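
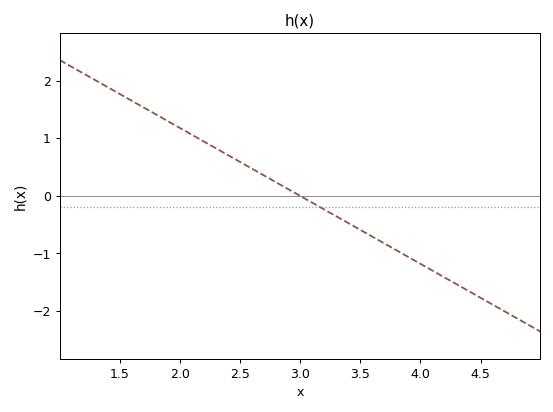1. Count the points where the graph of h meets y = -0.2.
1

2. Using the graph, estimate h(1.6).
1.65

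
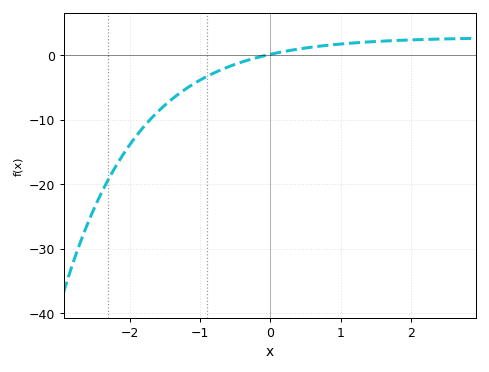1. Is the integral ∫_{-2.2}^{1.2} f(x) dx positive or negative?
negative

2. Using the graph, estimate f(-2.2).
-17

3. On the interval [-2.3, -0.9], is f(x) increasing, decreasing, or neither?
increasing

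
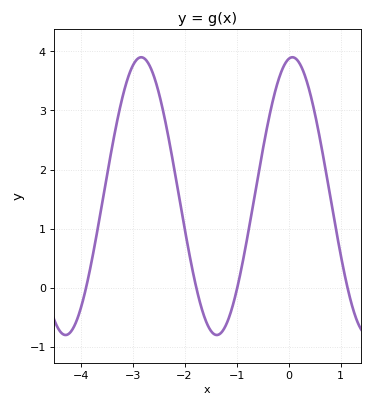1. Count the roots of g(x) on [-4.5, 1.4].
4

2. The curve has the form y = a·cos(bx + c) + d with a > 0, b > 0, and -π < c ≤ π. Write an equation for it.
y = 2.35cos(2.2x - 0.16) + 1.55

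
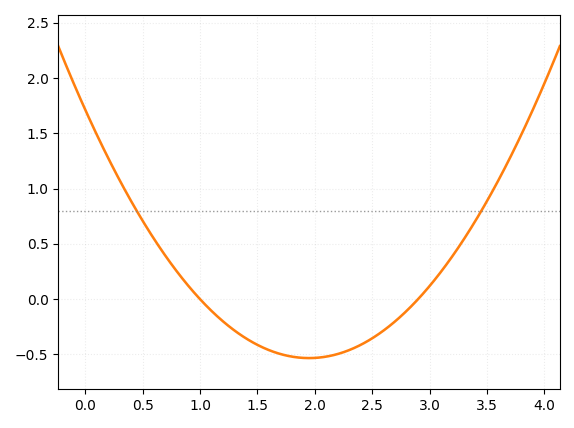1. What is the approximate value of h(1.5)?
-0.413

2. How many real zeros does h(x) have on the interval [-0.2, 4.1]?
2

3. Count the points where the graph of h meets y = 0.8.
2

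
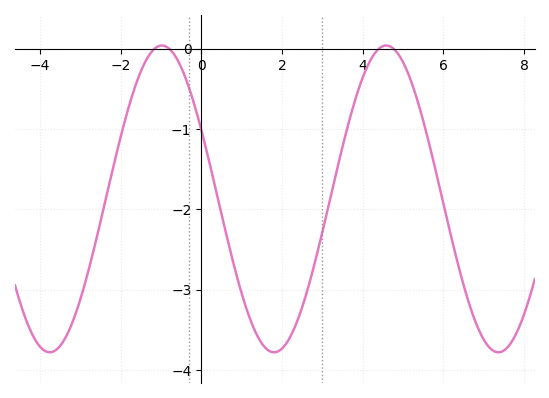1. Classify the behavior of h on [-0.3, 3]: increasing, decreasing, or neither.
neither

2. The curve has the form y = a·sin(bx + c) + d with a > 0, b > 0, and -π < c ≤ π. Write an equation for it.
y = 1.91sin(1.13x + 2.67) - 1.87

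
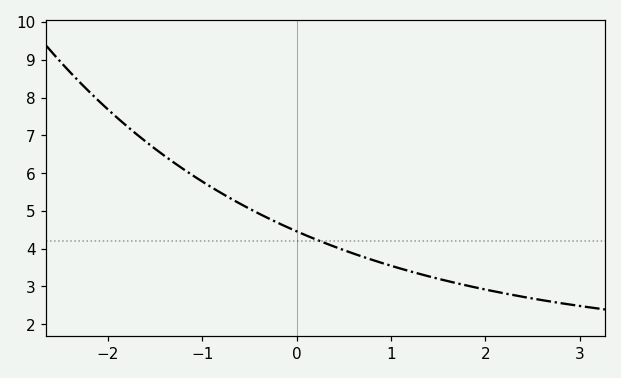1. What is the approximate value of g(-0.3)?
4.81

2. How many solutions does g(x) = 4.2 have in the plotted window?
1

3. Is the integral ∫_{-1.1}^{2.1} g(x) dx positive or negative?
positive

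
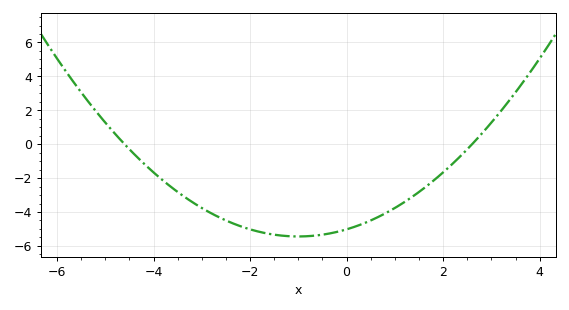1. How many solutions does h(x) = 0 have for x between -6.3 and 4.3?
2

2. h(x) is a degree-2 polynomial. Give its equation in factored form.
y = 0.42(x + 4.6)(x - 2.6)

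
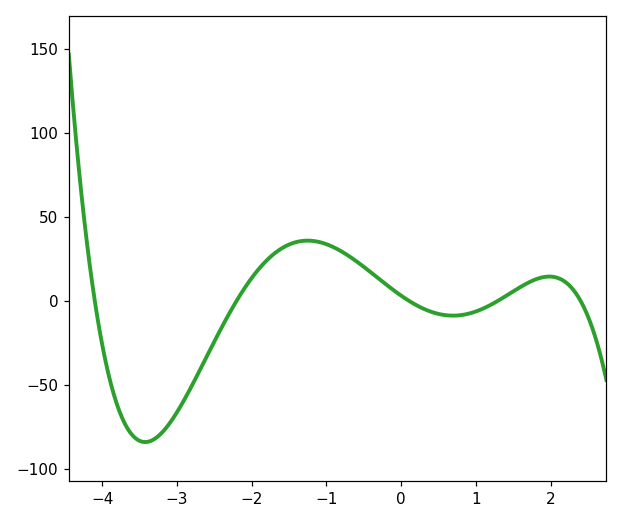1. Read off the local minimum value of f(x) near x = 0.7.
-8.95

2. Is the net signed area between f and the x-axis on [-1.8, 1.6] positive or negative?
positive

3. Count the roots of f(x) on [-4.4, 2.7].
5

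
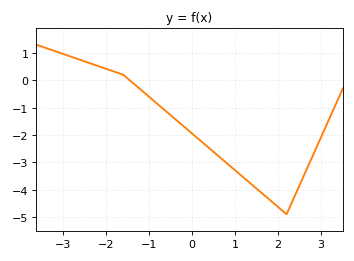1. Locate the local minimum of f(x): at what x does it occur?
2.2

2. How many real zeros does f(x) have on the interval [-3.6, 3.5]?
1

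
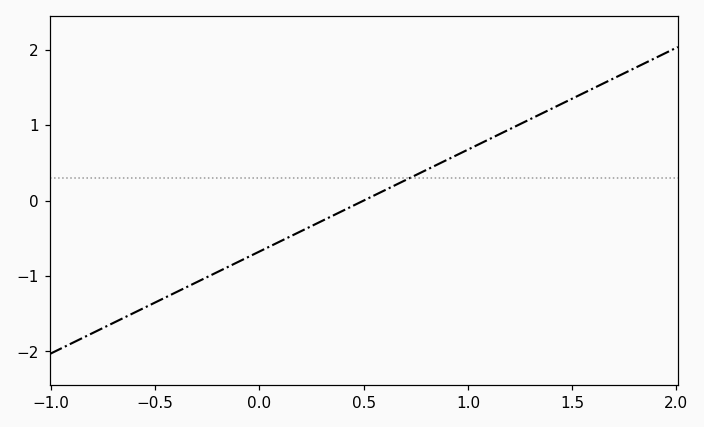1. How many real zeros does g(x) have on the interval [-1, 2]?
1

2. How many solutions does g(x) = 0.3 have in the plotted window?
1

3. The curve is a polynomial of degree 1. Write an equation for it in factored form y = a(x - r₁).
y = 1.35(x - 0.5)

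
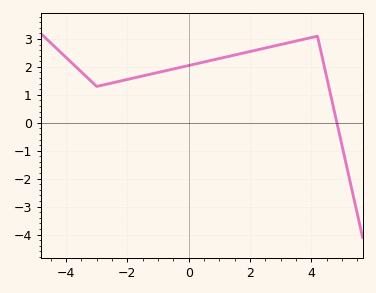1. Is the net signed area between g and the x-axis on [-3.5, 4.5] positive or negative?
positive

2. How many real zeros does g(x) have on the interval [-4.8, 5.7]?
1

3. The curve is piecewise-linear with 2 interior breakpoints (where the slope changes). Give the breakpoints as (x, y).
(-3, 1.3); (4.2, 3.1)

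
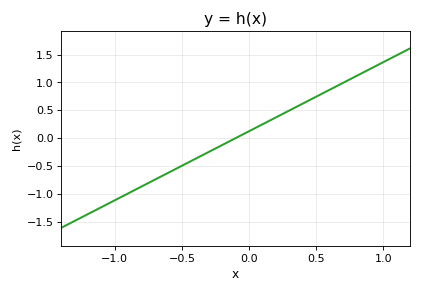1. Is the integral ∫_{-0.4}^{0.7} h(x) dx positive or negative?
positive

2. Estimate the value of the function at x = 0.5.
0.744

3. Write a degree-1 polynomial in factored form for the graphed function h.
y = 1.24(x + 0.1)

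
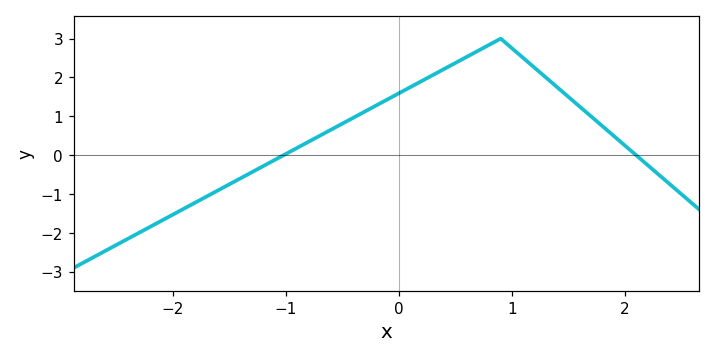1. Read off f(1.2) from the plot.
2.2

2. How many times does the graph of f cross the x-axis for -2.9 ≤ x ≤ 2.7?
2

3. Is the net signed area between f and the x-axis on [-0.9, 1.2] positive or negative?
positive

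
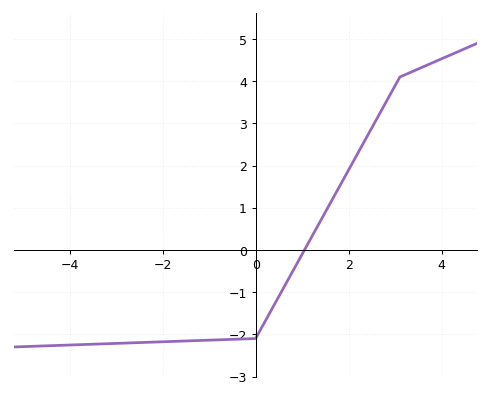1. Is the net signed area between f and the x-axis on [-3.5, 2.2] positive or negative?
negative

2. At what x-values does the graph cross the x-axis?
1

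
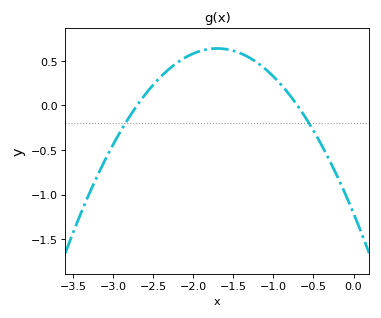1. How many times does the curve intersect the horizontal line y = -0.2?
2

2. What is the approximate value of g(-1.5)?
0.6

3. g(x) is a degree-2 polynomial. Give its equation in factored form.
y = -0.64(x + 2.7)(x + 0.7)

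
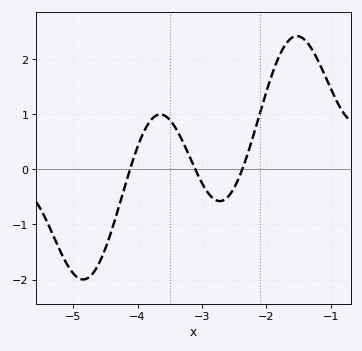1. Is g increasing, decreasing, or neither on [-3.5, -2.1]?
neither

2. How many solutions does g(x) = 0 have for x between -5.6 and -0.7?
3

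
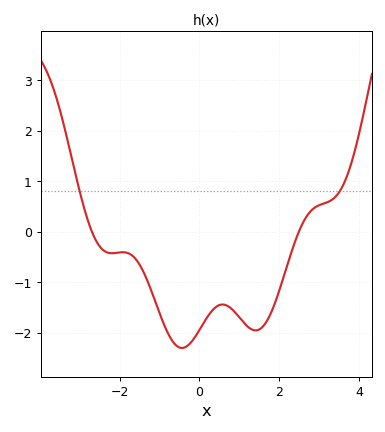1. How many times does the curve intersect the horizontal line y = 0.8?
2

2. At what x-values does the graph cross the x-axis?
-2.69, 2.49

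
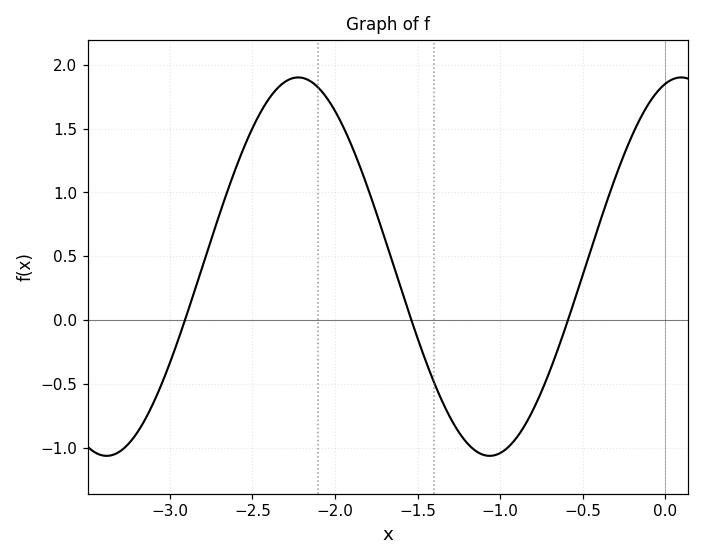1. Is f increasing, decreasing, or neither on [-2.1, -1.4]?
decreasing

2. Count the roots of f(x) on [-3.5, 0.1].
3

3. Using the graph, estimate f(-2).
1.64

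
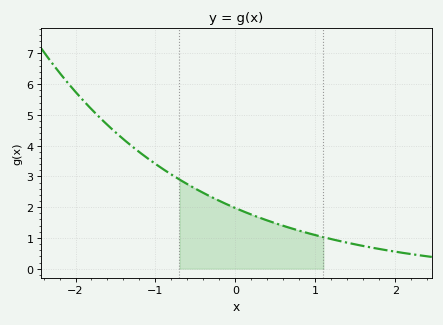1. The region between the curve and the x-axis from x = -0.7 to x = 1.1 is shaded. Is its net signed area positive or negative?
positive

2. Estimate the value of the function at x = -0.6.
2.75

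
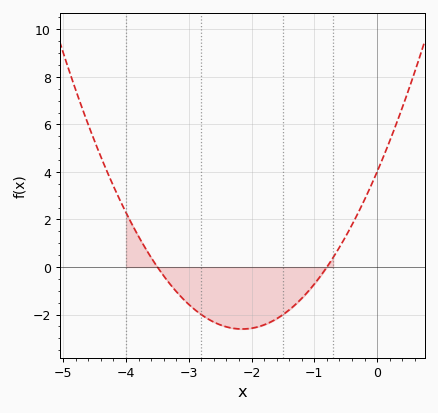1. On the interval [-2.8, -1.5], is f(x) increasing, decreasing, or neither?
neither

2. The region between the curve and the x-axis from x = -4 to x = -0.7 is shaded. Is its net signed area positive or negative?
negative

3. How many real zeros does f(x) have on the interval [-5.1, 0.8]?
2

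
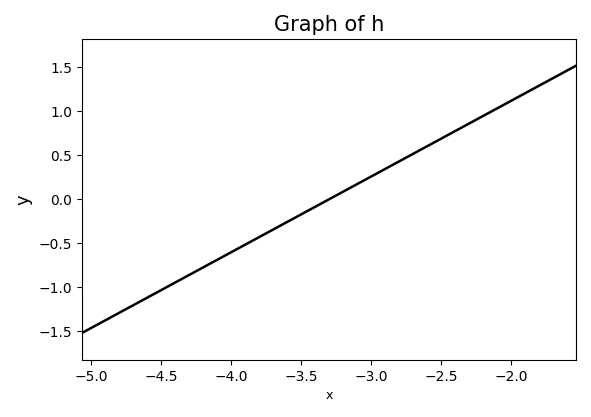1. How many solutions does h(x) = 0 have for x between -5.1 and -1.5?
1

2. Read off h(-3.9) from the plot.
-0.516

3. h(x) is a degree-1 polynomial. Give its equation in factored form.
y = 0.86(x + 3.3)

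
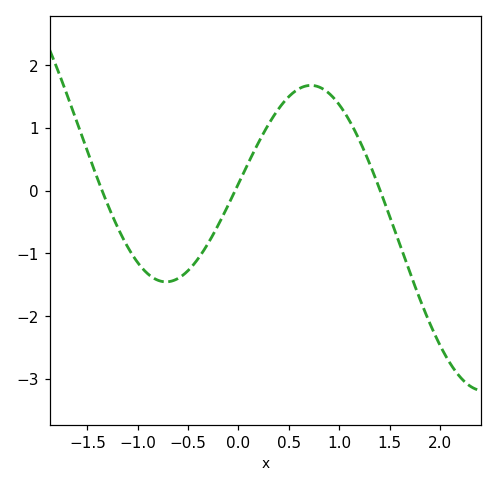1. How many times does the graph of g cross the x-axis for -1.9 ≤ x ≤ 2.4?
3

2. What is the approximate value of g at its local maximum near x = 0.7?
1.7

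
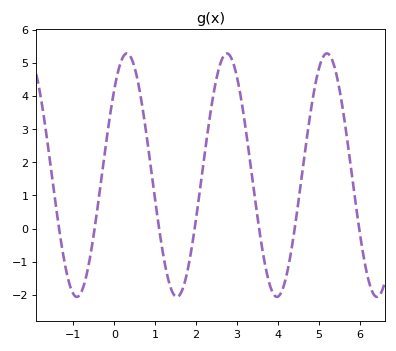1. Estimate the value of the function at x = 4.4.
-0.079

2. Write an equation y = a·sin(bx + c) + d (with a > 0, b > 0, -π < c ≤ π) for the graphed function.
y = 3.67sin(2.57x + 0.78) + 1.61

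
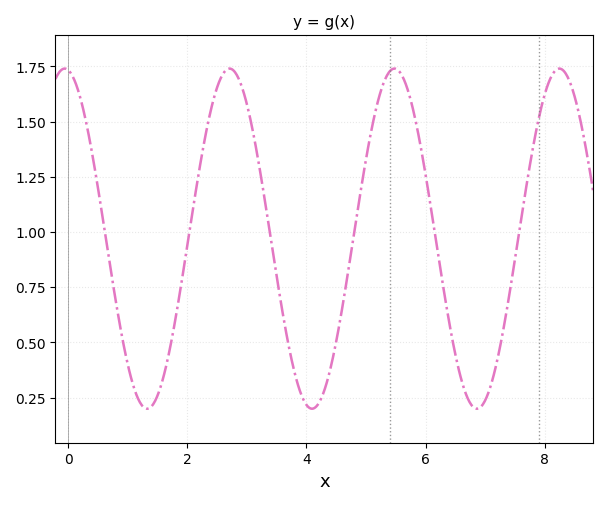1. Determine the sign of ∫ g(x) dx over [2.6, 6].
positive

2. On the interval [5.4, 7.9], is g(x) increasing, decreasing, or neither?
neither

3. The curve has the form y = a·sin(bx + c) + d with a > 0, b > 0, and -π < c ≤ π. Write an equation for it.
y = 0.77sin(2.3x + 1.7) + 0.97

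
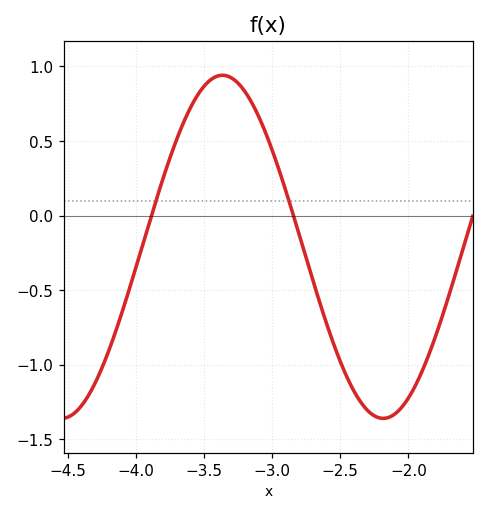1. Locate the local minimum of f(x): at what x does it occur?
-2.2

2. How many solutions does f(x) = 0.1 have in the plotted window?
2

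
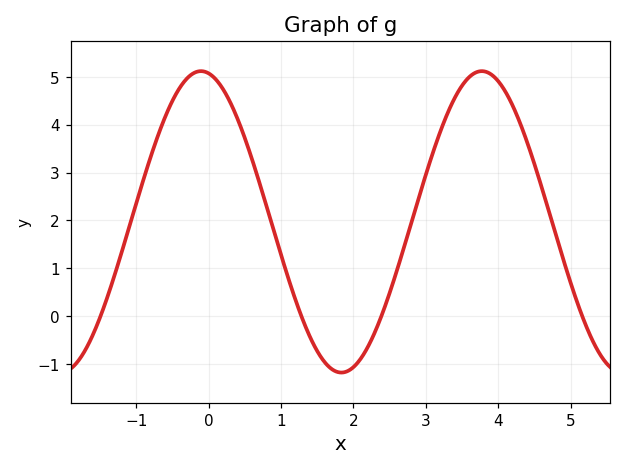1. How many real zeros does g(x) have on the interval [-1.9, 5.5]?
4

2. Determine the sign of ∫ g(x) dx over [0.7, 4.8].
positive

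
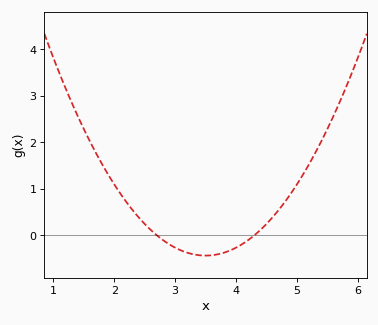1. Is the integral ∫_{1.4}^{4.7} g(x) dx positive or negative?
positive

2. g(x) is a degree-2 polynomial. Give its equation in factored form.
y = 0.68(x - 2.7)(x - 4.3)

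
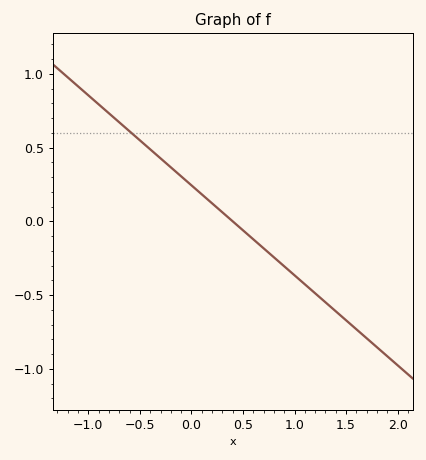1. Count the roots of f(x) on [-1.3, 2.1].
1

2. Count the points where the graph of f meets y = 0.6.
1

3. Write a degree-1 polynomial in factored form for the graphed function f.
y = -0.61(x - 0.4)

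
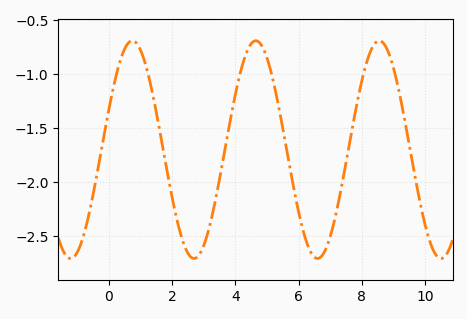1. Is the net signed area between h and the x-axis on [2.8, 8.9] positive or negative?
negative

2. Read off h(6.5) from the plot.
-2.7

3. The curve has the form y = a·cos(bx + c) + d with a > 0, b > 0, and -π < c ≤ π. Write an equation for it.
y = 1.01cos(1.6x - 1.2) - 1.7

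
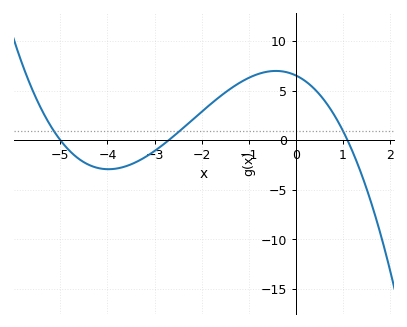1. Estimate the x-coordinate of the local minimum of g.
-4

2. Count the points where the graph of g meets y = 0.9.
3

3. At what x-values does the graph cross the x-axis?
-5, -2.8, 1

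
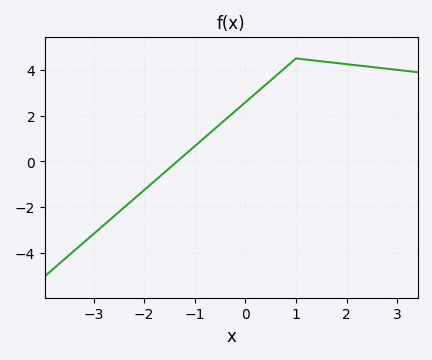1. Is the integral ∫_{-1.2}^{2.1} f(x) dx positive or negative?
positive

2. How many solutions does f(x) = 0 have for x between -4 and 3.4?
1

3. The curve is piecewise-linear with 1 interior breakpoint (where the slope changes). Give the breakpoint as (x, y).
(1, 4.5)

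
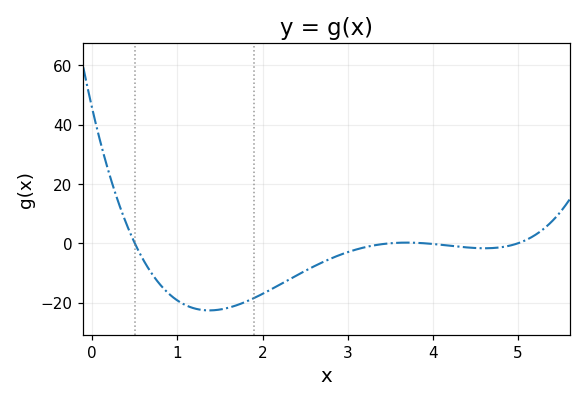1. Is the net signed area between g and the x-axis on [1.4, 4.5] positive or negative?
negative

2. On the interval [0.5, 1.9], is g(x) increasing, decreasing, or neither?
neither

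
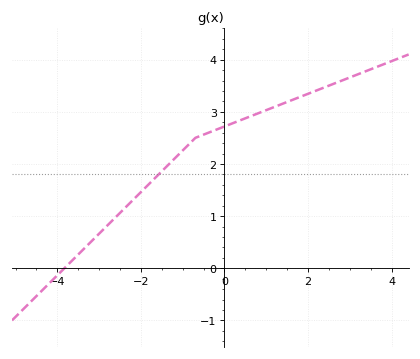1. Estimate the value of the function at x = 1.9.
3.31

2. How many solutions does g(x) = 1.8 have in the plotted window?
1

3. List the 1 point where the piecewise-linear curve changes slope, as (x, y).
(-0.7, 2.5)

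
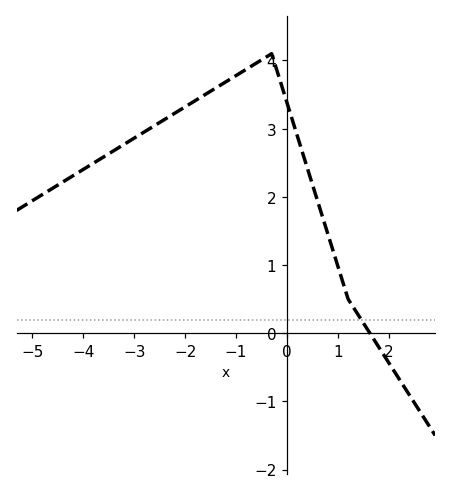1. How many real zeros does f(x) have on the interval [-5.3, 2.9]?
1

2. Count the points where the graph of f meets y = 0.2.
1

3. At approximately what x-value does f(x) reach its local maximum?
-0.4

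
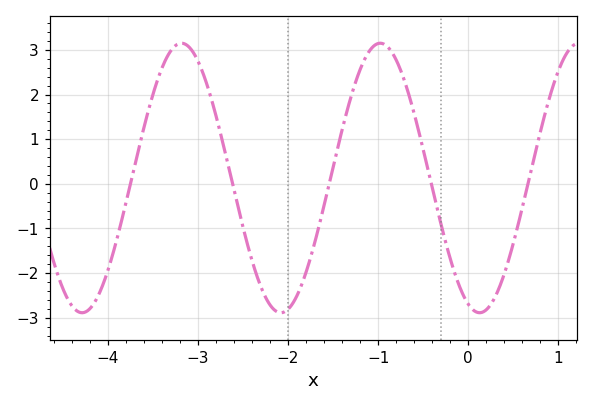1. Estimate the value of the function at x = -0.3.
-0.924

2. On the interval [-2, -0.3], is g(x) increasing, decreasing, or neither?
neither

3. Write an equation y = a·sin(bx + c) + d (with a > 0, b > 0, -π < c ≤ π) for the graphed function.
y = 3.02sin(2.85x - 1.93) + 0.13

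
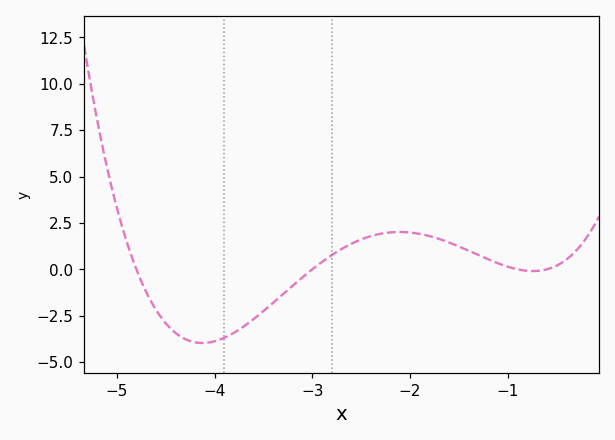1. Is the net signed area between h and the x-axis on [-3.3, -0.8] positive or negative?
positive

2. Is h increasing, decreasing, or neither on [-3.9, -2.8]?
increasing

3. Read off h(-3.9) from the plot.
-3.69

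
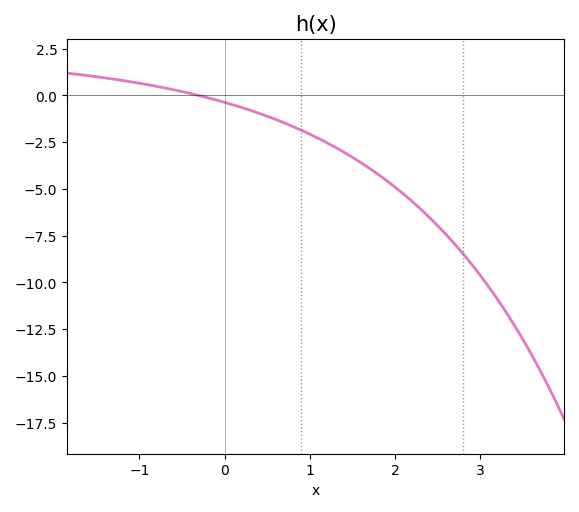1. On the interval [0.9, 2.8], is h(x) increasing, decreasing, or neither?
decreasing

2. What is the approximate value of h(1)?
-2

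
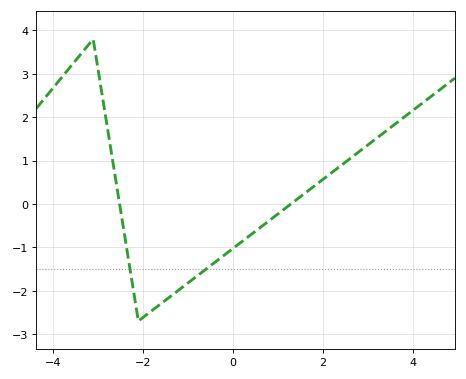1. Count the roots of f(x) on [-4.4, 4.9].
2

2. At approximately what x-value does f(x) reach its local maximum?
-3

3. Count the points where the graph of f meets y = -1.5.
2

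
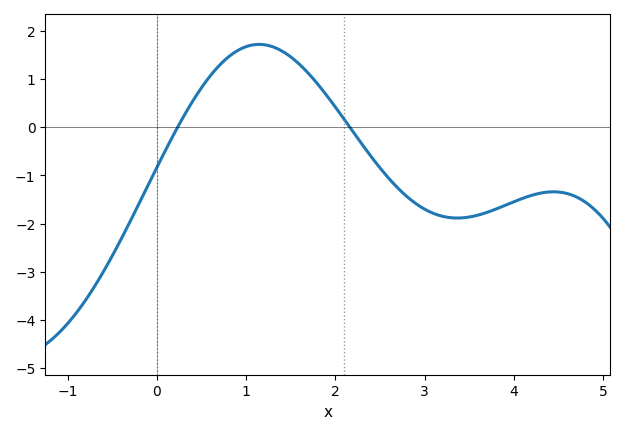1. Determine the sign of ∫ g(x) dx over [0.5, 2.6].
positive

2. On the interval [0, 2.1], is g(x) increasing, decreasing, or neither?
neither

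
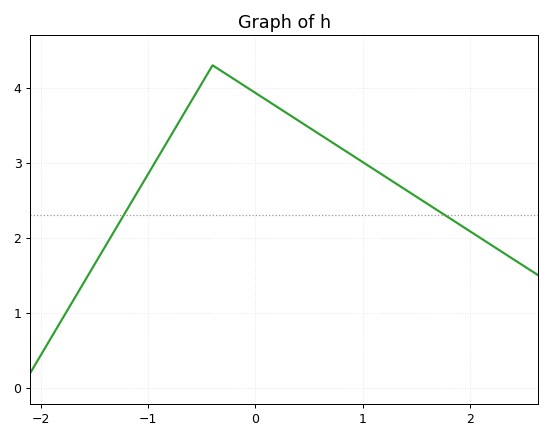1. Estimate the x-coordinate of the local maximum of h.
-0.399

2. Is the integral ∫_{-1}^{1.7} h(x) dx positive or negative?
positive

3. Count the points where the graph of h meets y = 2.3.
2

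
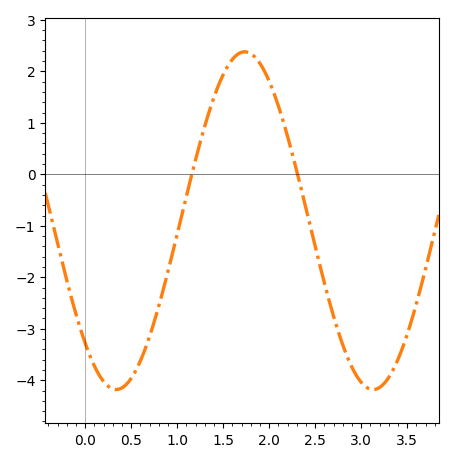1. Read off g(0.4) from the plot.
-4.1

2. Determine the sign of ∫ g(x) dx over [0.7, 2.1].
positive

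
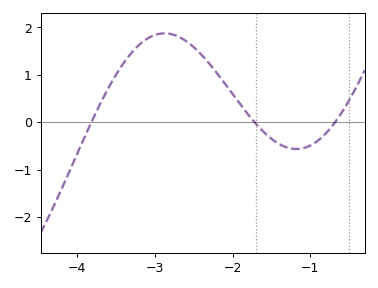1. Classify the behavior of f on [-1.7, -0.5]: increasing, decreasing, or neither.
neither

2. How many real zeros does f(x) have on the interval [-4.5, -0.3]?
3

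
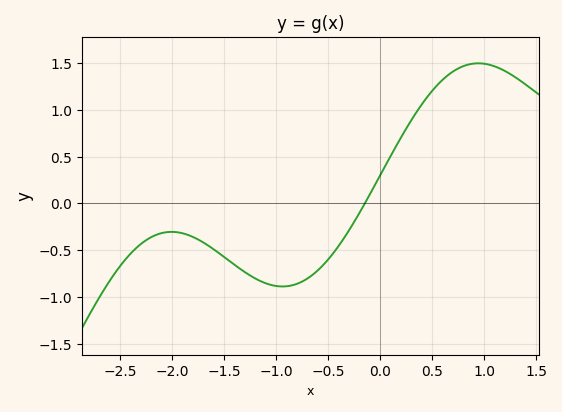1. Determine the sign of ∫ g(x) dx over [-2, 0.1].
negative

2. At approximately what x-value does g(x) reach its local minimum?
-0.9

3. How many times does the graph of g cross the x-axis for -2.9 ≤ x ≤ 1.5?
1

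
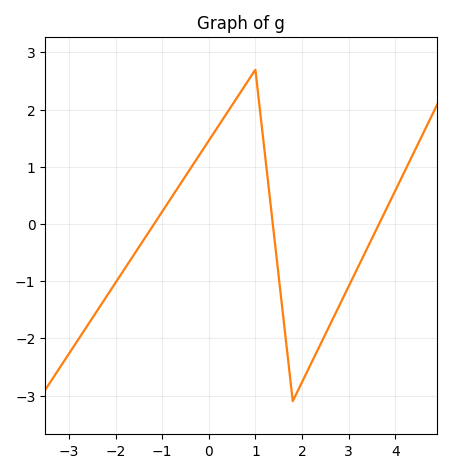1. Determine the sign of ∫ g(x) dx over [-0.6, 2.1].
positive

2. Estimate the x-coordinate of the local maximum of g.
0.997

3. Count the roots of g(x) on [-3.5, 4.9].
3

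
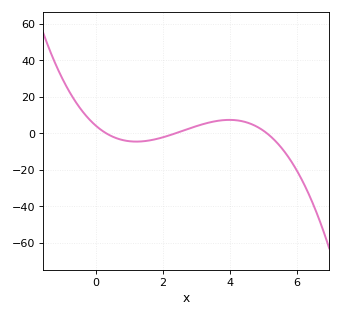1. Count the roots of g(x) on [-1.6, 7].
3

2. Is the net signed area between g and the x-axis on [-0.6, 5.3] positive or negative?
positive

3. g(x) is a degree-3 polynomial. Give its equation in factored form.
y = -1.11(x - 0.3)(x - 2.4)(x - 5.1)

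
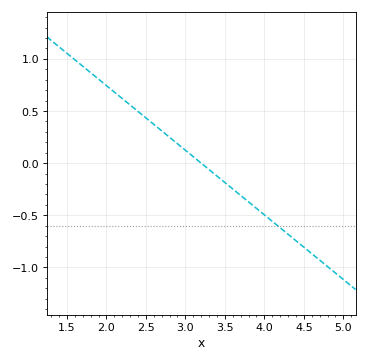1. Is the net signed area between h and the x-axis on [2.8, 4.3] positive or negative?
negative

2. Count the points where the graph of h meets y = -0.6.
1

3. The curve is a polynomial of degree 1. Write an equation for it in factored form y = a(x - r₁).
y = -0.62(x - 3.2)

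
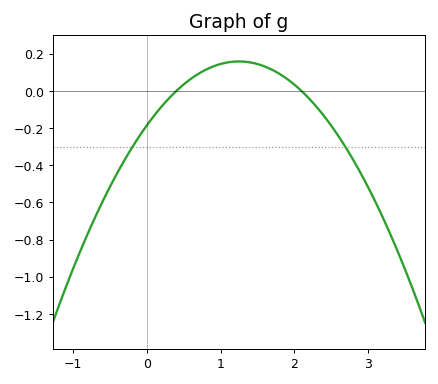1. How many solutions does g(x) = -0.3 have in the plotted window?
2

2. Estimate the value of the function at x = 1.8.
0.092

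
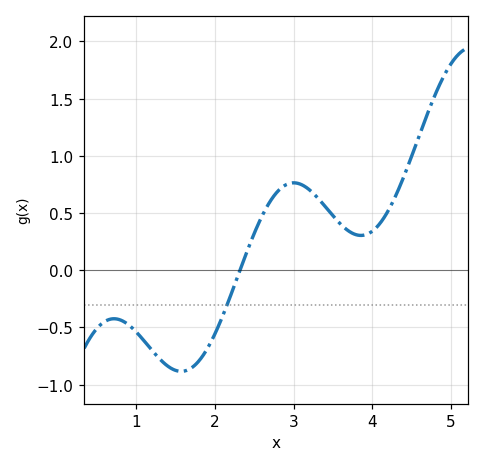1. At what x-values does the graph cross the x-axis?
2.32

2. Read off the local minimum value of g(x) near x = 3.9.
0.304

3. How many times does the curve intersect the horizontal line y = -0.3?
1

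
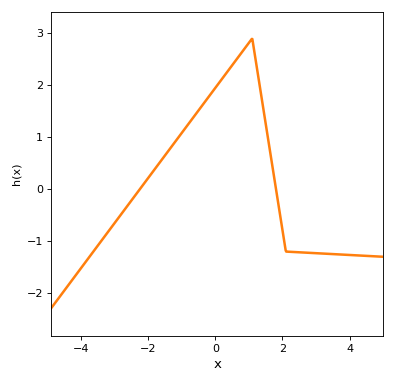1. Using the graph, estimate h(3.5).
-1.2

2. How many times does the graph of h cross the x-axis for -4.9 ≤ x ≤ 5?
2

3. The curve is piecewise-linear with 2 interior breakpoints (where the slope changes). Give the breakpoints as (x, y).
(1.1, 2.9); (2.1, -1.2)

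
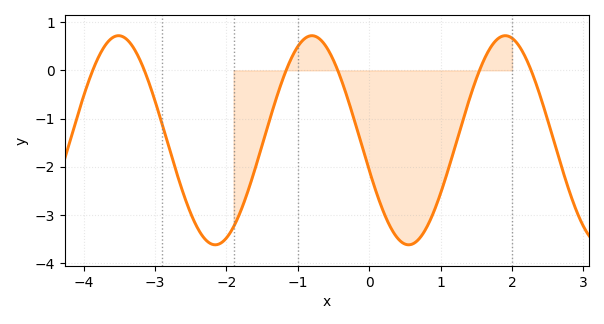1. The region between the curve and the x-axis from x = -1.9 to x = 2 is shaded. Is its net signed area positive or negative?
negative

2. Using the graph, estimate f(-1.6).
-2.05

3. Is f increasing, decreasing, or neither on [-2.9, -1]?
neither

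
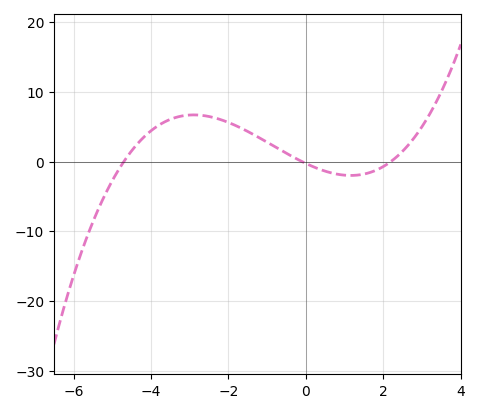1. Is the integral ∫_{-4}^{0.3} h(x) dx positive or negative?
positive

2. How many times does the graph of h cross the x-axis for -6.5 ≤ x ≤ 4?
3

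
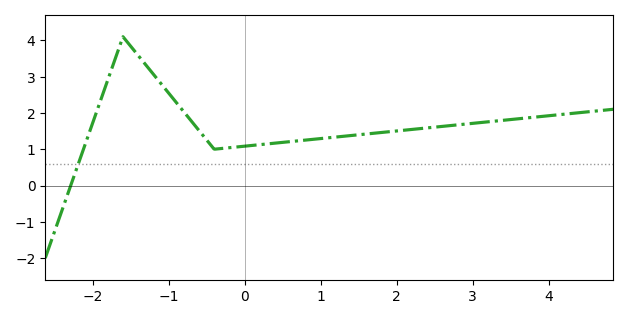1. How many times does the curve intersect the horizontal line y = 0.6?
1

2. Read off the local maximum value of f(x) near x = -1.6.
4.1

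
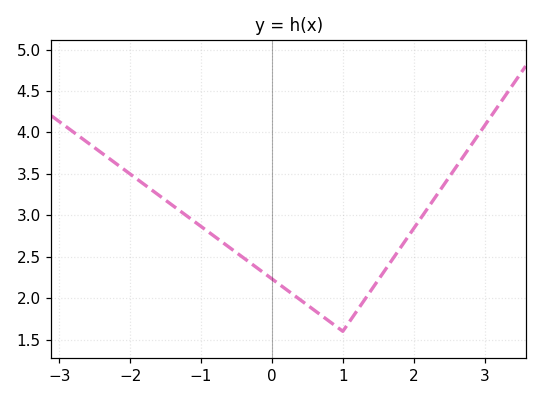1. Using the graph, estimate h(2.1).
2.96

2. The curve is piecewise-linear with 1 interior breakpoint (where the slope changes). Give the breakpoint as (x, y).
(1, 1.6)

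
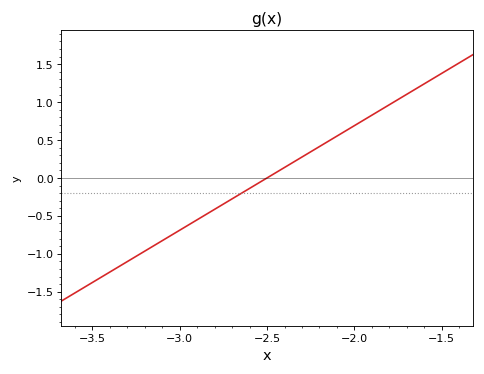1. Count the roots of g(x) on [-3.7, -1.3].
1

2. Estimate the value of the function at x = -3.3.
-1.1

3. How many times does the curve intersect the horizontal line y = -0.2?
1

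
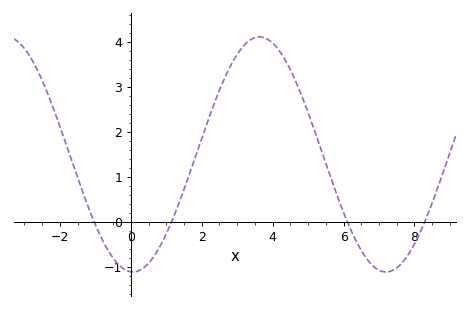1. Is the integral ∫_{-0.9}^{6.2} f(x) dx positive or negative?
positive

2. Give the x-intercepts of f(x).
-1, 1.2, 6.2, 8.2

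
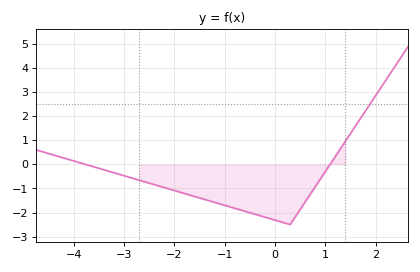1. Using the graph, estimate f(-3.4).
-0.2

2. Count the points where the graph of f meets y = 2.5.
1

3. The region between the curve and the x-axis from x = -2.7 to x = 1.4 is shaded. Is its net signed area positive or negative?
negative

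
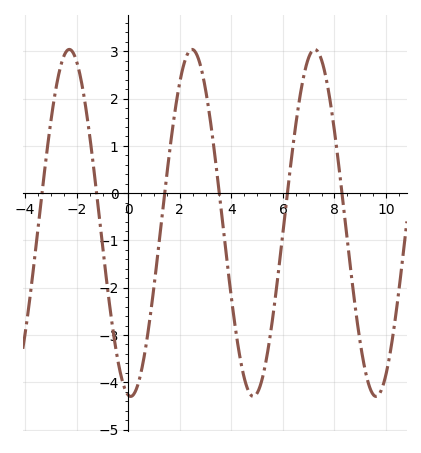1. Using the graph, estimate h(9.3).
-4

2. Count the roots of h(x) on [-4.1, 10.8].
6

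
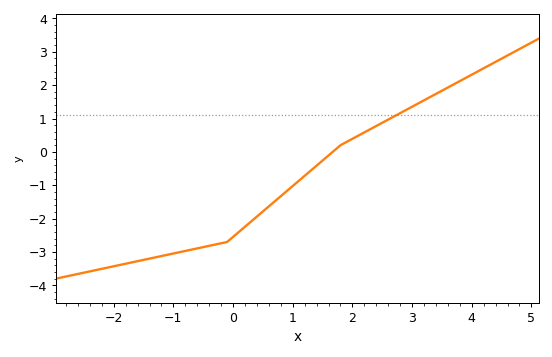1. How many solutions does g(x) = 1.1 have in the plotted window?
1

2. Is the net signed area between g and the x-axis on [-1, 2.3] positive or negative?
negative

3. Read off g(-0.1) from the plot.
-2.7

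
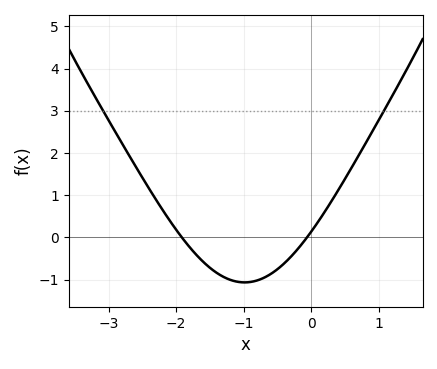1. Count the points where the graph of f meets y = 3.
2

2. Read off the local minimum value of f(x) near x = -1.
-1.1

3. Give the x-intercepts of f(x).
-1.9, -0.1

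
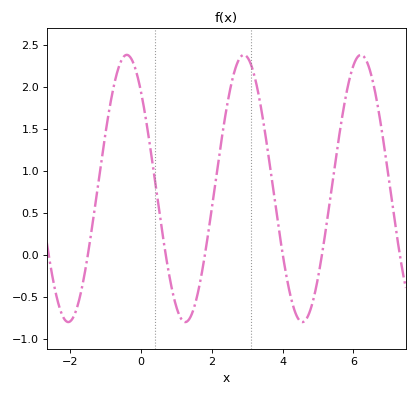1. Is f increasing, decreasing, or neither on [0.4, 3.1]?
neither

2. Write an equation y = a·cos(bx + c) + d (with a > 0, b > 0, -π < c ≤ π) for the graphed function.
y = 1.59cos(1.9x + 0.762) + 0.79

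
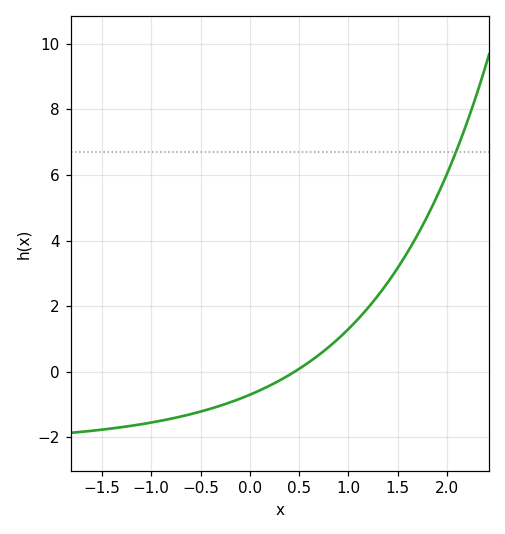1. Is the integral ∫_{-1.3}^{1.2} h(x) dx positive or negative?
negative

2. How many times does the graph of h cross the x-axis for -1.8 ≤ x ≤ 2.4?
1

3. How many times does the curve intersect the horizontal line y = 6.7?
1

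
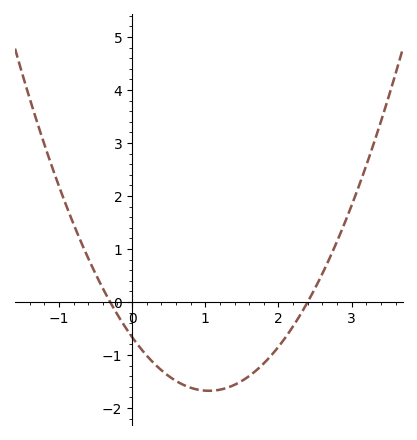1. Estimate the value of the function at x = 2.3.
-0.239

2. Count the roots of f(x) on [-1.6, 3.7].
2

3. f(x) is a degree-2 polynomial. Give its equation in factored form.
y = 0.92(x + 0.3)(x - 2.4)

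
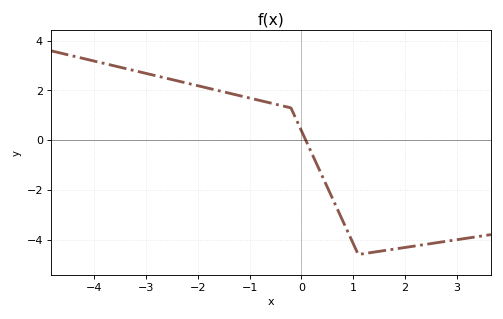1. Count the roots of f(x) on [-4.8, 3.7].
1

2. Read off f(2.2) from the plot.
-4.2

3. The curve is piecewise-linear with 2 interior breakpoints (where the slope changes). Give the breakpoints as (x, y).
(-0.2, 1.3); (1.1, -4.6)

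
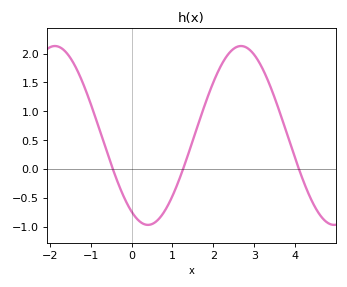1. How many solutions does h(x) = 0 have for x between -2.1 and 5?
3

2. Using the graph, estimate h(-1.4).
1.8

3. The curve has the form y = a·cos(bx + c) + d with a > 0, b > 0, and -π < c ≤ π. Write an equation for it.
y = 1.55cos(1.4x + 2.6) + 0.58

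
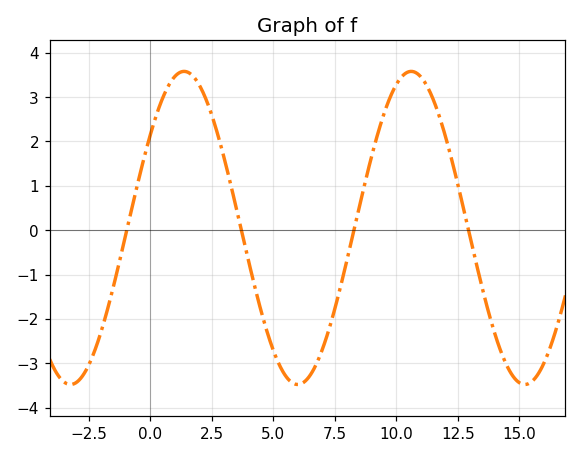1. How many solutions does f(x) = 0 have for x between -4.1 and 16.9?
4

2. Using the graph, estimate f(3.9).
-0.5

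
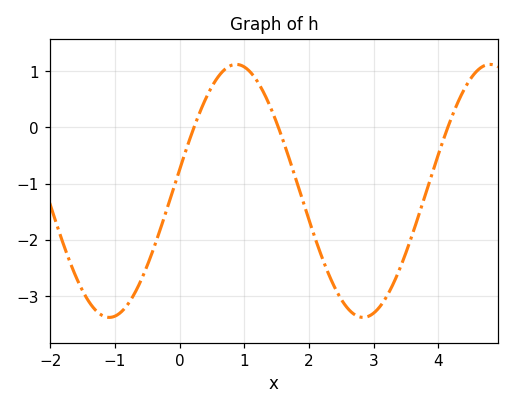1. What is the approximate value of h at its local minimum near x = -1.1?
-3.4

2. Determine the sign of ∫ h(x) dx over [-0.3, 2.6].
negative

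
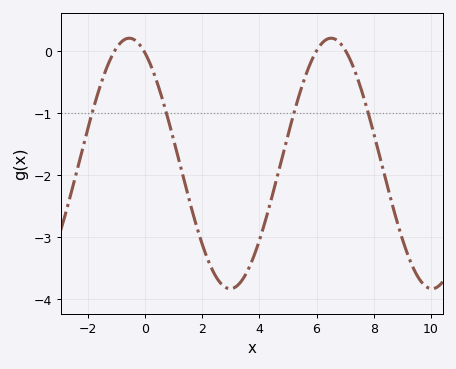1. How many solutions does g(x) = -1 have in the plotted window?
4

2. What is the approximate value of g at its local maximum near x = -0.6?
0.21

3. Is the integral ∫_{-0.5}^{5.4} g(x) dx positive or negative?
negative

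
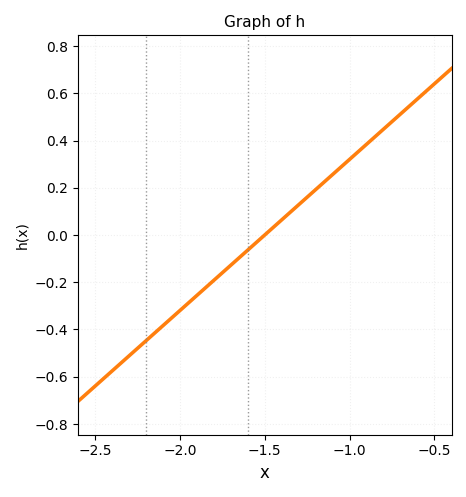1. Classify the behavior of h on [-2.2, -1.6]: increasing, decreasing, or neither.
increasing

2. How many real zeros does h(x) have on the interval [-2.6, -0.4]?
1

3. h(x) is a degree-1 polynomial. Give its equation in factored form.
y = 0.64(x + 1.5)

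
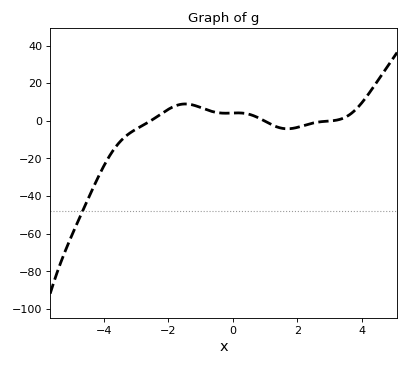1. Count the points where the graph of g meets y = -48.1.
1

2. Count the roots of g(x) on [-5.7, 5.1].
3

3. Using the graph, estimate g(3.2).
0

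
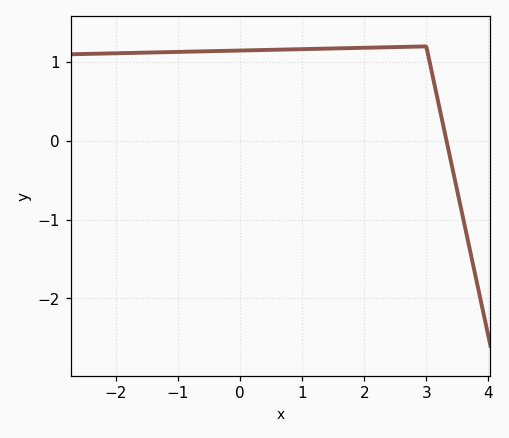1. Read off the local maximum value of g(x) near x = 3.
1.2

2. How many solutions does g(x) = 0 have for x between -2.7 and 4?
1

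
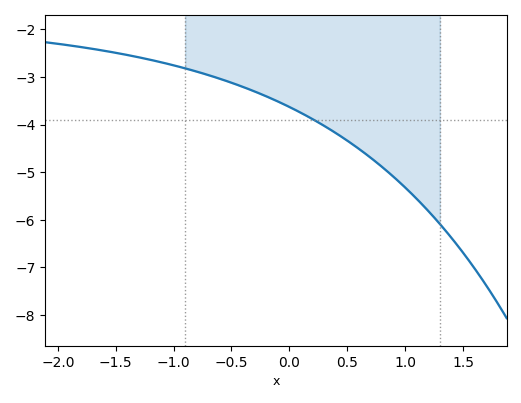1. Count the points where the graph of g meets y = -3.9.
1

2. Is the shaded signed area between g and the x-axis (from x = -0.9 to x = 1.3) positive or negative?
negative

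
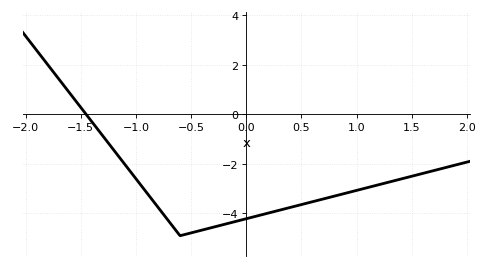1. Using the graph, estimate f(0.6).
-3.6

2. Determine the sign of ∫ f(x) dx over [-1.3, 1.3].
negative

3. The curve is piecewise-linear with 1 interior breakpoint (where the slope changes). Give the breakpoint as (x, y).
(-0.6, -4.9)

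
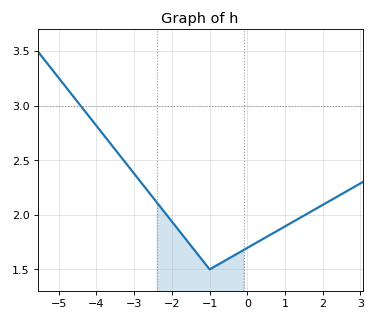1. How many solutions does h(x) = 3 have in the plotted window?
1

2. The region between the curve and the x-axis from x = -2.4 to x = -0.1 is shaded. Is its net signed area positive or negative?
positive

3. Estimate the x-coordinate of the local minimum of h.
-1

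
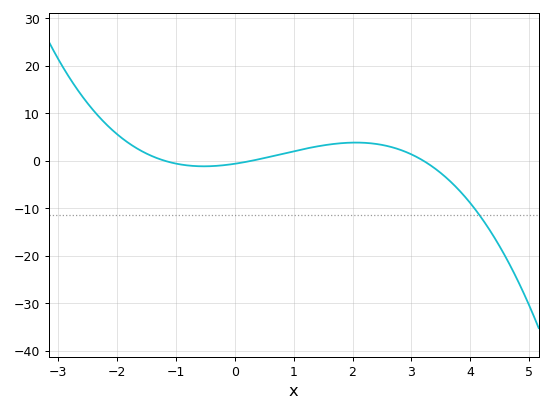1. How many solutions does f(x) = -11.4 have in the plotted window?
1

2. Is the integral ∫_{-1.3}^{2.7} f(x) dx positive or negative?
positive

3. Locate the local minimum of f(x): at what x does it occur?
-0.6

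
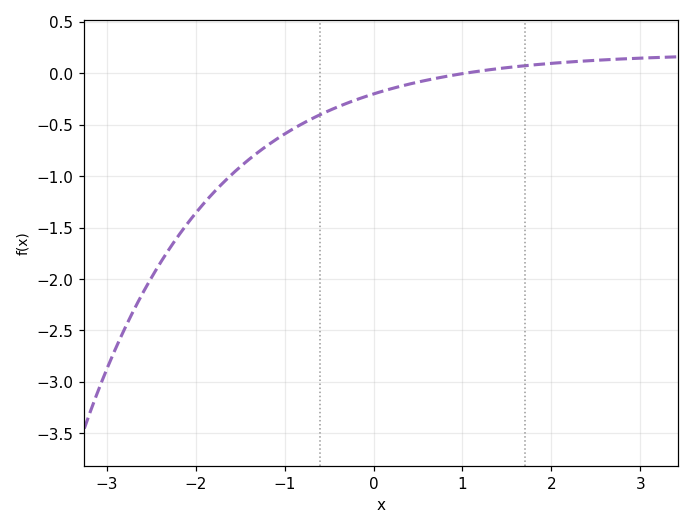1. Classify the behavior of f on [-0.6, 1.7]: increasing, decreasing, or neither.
increasing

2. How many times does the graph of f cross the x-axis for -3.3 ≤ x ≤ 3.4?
1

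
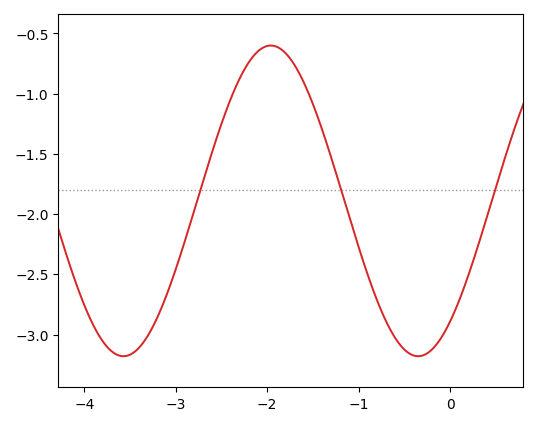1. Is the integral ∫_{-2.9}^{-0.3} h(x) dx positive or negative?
negative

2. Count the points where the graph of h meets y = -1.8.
3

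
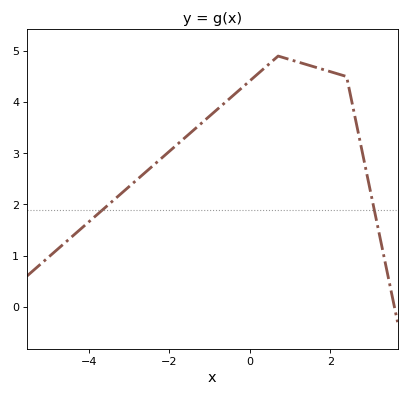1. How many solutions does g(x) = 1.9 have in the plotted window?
2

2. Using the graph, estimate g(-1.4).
3.5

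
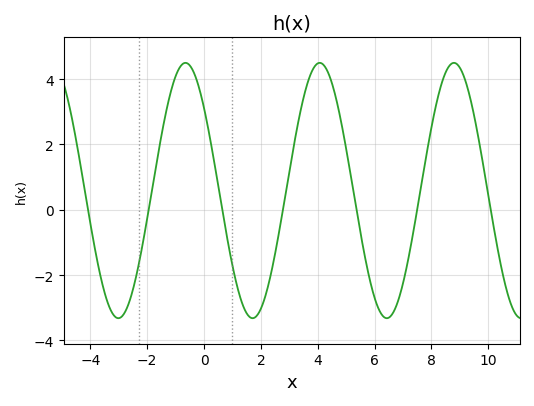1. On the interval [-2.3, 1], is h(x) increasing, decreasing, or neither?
neither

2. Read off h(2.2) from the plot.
-2.51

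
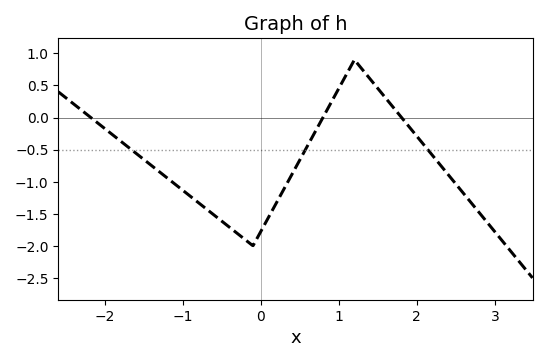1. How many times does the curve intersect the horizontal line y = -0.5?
3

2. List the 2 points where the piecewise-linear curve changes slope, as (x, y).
(-0.1, -2); (1.2, 0.9)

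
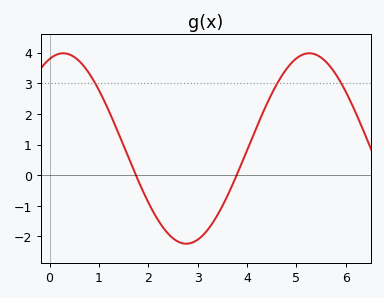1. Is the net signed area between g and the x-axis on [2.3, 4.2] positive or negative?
negative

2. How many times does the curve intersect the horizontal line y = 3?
3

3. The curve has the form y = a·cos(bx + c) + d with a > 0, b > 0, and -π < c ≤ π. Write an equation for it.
y = 3.11cos(1.3x - 0.35) + 0.87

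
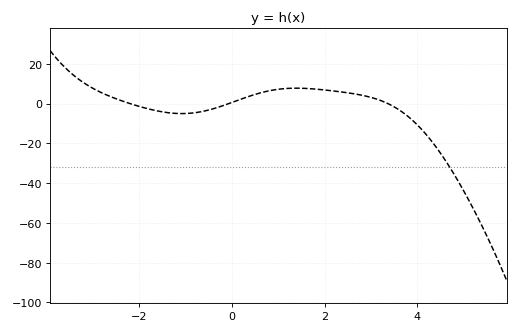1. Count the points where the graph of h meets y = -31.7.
1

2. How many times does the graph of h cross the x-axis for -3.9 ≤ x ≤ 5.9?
3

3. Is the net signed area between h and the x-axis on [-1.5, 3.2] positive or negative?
positive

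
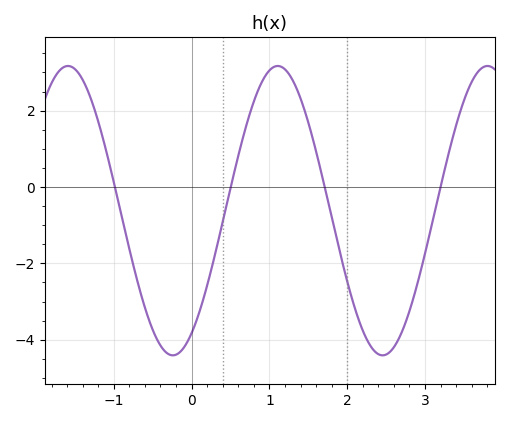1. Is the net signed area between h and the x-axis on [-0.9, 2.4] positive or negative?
negative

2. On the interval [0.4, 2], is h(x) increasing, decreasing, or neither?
neither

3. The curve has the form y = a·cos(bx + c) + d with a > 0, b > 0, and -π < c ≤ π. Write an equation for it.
y = 3.79cos(2.33x - 2.58) - 0.62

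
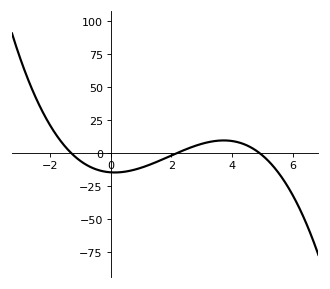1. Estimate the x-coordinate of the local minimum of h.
0.14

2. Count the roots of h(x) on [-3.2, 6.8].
3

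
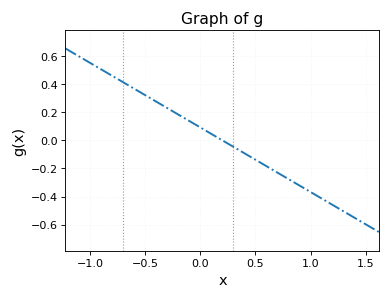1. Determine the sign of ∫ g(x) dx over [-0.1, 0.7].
negative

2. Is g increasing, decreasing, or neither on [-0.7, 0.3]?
decreasing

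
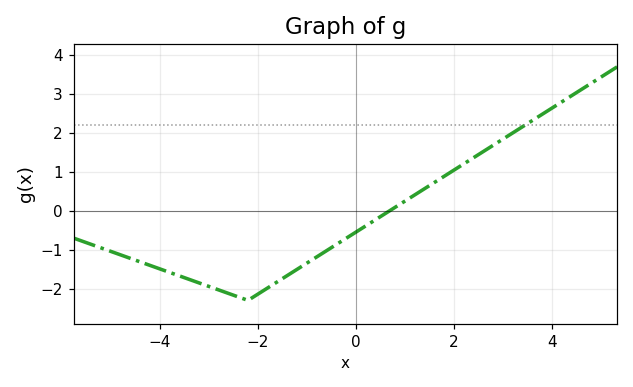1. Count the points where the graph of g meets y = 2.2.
1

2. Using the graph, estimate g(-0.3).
-0.8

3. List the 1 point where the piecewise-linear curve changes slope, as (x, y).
(-2.2, -2.3)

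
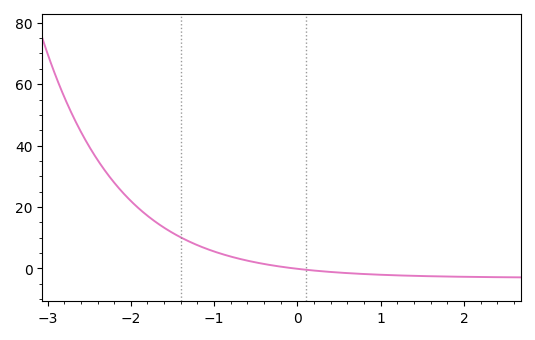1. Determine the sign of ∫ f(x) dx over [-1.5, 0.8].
positive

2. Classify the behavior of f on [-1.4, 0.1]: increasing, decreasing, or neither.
decreasing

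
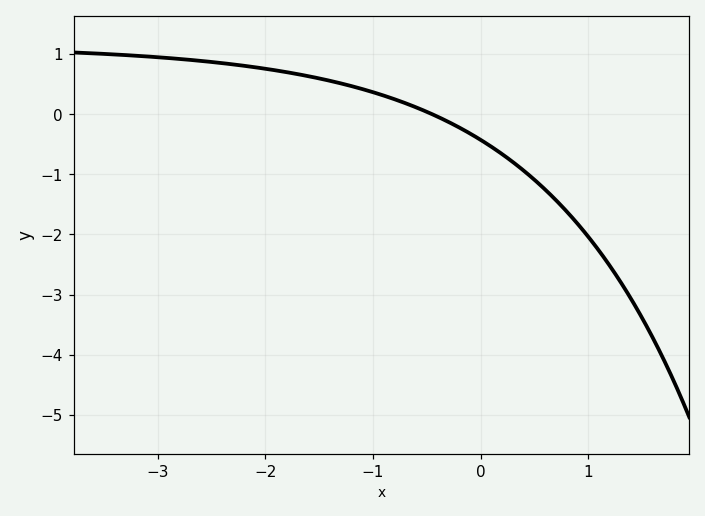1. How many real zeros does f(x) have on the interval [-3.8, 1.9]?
1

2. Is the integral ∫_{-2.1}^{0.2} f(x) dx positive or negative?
positive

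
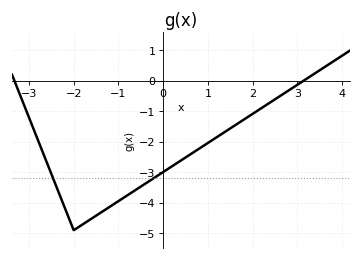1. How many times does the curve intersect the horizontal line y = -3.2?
2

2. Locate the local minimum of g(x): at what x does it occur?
-2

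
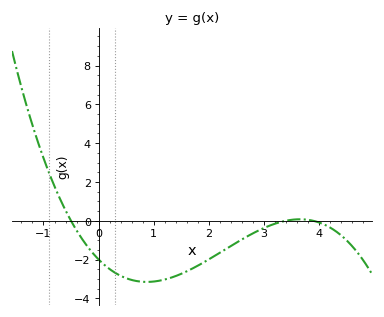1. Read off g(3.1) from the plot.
-0.259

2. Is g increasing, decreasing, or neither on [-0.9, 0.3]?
decreasing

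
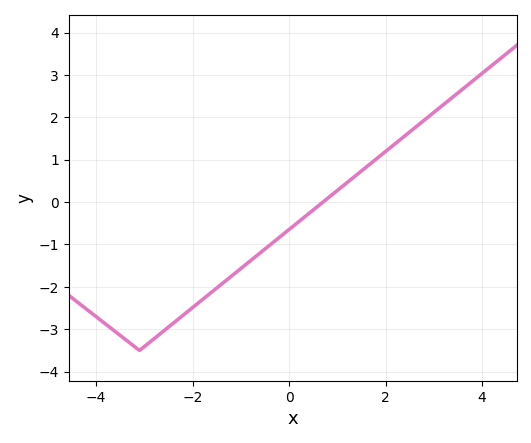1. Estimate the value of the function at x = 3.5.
2.6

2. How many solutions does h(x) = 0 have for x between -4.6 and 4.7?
1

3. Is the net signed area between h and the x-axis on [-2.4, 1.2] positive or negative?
negative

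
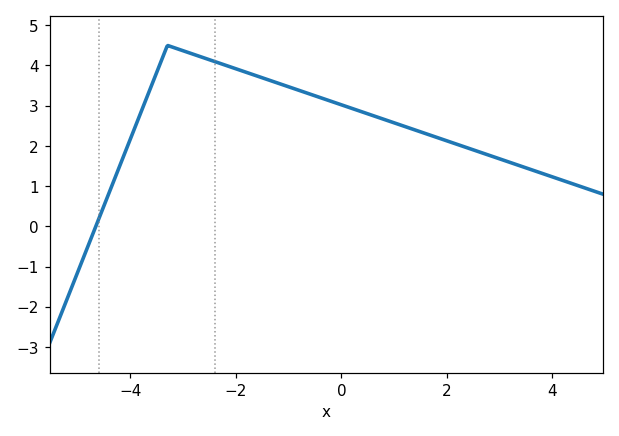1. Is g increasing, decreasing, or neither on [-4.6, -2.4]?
neither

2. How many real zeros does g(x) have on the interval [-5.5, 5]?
1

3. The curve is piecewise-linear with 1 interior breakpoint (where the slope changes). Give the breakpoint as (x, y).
(-3.3, 4.5)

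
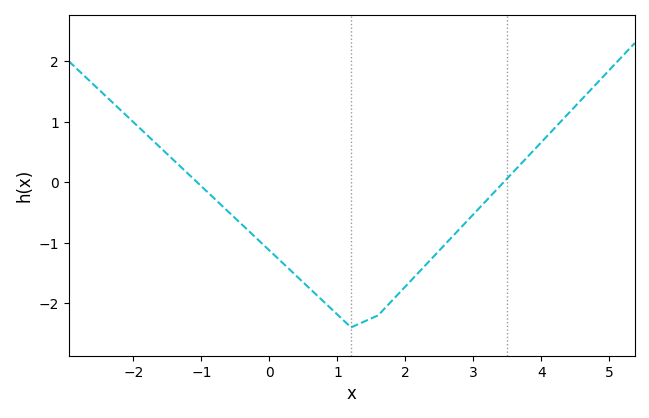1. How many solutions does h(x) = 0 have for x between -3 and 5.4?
2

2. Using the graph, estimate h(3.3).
-0.2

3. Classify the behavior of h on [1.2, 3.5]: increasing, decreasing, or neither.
increasing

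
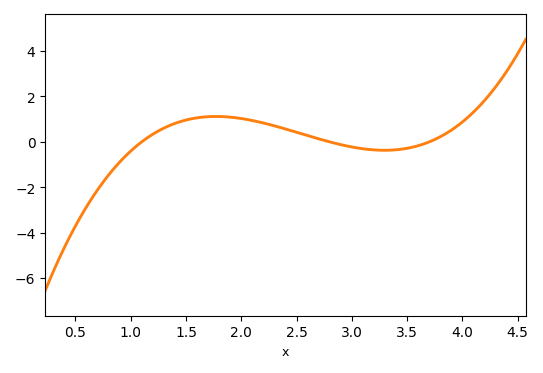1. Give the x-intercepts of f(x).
1.1, 2.8, 3.7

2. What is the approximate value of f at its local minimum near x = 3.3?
-0.37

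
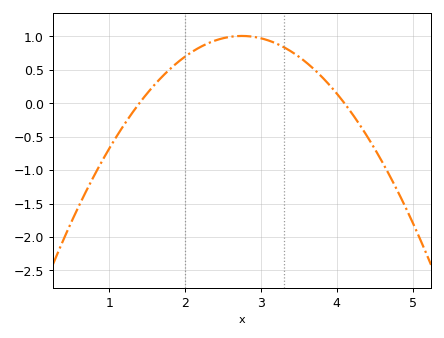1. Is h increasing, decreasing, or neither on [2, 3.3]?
neither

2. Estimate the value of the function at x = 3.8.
0.396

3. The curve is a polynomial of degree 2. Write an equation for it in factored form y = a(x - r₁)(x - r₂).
y = -0.55(x - 1.4)(x - 4.1)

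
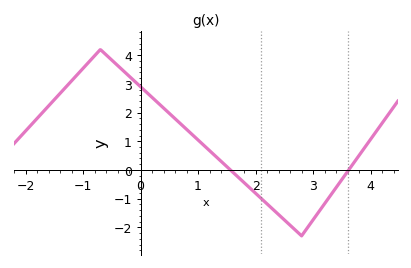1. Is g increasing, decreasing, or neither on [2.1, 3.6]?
neither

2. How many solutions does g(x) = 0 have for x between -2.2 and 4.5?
2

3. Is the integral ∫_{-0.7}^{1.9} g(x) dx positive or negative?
positive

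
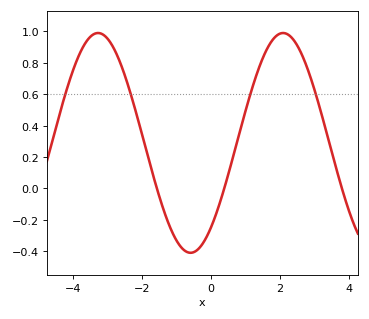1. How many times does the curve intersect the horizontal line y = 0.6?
4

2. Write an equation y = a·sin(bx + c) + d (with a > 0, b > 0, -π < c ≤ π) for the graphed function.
y = 0.7sin(1.2x - 0.87) + 0.29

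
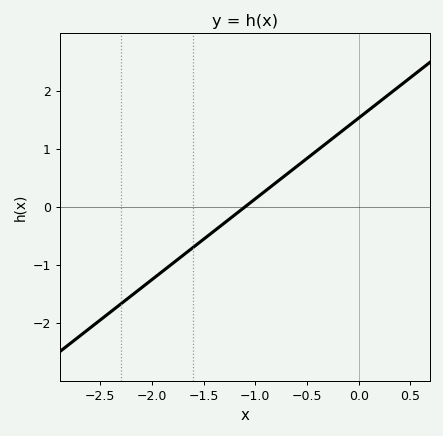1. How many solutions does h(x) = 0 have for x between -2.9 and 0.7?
1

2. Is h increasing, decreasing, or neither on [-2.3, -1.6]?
increasing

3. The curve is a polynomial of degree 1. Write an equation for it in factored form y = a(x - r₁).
y = 1.39(x + 1.1)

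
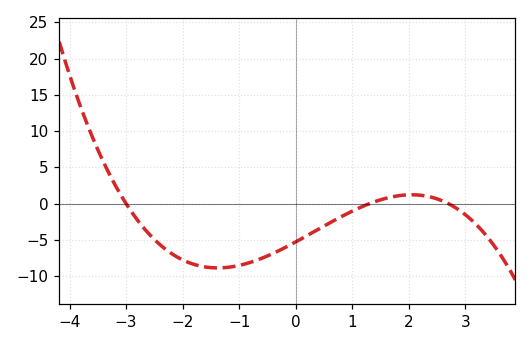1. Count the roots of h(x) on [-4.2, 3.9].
3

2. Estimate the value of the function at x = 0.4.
-3.5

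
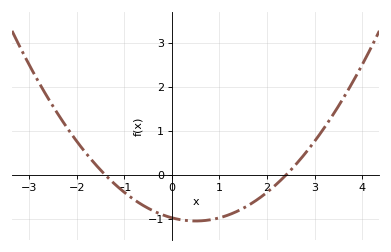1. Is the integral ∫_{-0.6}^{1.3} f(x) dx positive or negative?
negative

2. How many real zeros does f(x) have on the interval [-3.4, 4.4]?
2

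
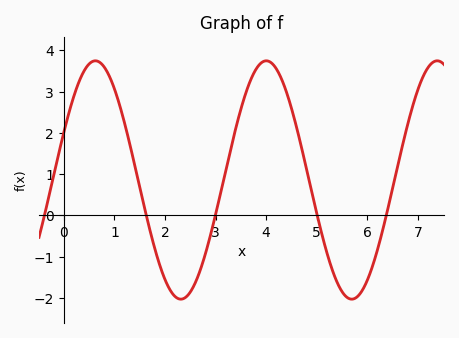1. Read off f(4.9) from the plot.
0.576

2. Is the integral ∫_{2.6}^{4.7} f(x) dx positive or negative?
positive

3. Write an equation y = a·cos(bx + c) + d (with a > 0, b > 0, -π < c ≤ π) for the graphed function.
y = 2.89cos(1.86x - 1.16) + 0.86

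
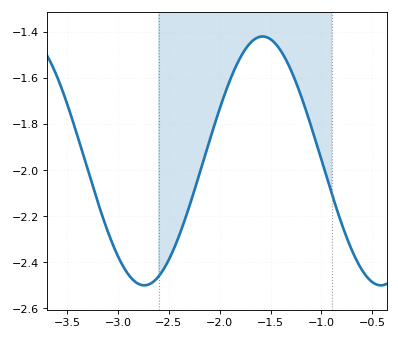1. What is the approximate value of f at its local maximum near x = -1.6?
-1.42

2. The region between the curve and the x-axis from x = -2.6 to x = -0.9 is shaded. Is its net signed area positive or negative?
negative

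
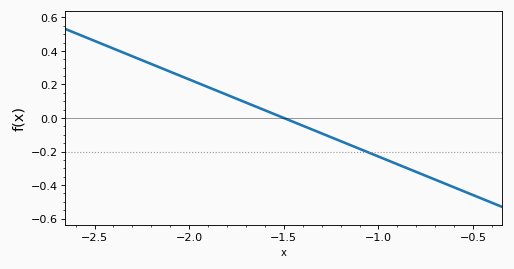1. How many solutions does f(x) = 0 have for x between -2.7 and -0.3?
1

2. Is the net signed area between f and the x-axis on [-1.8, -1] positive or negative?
negative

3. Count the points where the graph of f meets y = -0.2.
1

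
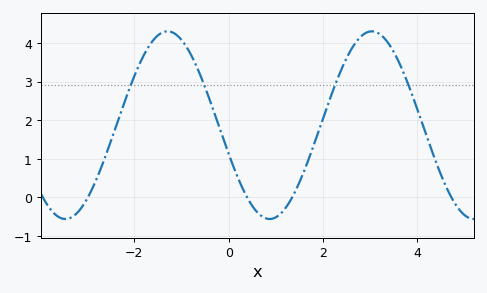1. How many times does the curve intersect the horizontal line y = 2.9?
4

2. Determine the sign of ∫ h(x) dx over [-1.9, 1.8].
positive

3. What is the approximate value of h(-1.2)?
4.28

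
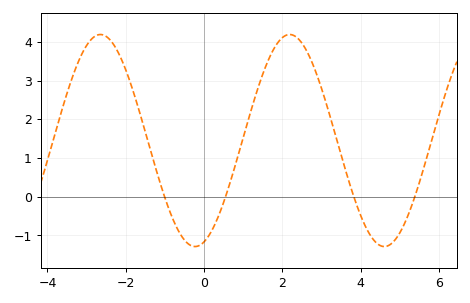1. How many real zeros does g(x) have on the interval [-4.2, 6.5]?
4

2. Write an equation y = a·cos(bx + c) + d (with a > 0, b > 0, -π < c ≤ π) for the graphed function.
y = 2.74cos(1.3x - 2.8) + 1.45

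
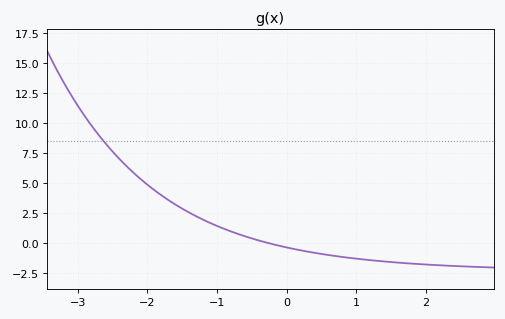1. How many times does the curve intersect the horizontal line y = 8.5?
1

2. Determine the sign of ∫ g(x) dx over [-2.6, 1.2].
positive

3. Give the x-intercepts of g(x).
-0.286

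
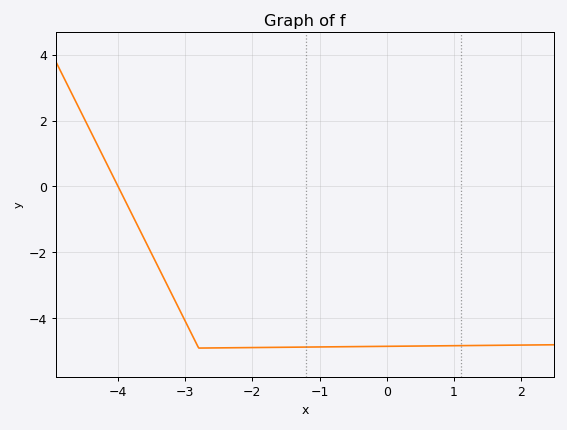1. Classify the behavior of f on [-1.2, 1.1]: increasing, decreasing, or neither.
increasing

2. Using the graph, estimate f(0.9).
-4.83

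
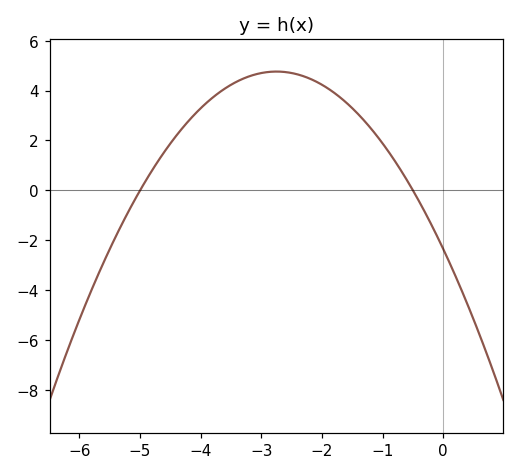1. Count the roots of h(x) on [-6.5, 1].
2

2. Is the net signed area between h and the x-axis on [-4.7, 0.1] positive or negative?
positive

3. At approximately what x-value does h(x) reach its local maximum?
-2.8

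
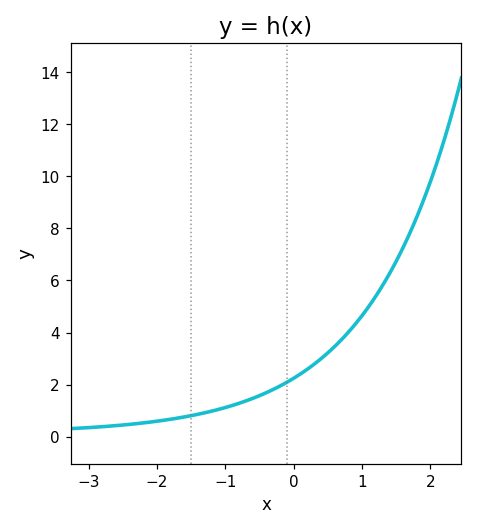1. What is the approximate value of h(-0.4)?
1.69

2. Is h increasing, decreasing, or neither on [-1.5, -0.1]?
increasing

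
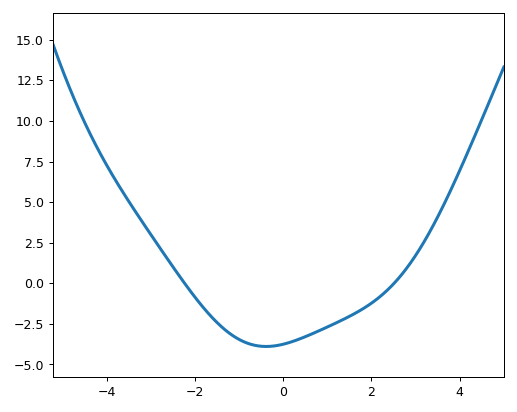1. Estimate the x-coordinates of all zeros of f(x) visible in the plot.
-2.2, 2.6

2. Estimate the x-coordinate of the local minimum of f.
-0.4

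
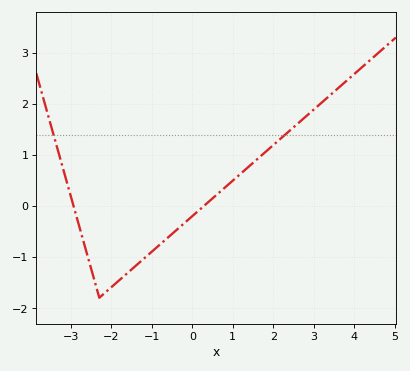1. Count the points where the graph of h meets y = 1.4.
2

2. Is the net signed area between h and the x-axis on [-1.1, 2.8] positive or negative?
positive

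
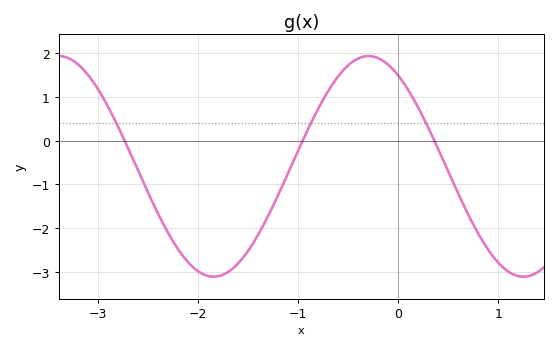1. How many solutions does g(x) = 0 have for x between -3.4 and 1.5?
3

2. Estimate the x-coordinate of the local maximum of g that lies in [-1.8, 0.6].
-0.3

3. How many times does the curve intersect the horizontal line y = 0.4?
3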